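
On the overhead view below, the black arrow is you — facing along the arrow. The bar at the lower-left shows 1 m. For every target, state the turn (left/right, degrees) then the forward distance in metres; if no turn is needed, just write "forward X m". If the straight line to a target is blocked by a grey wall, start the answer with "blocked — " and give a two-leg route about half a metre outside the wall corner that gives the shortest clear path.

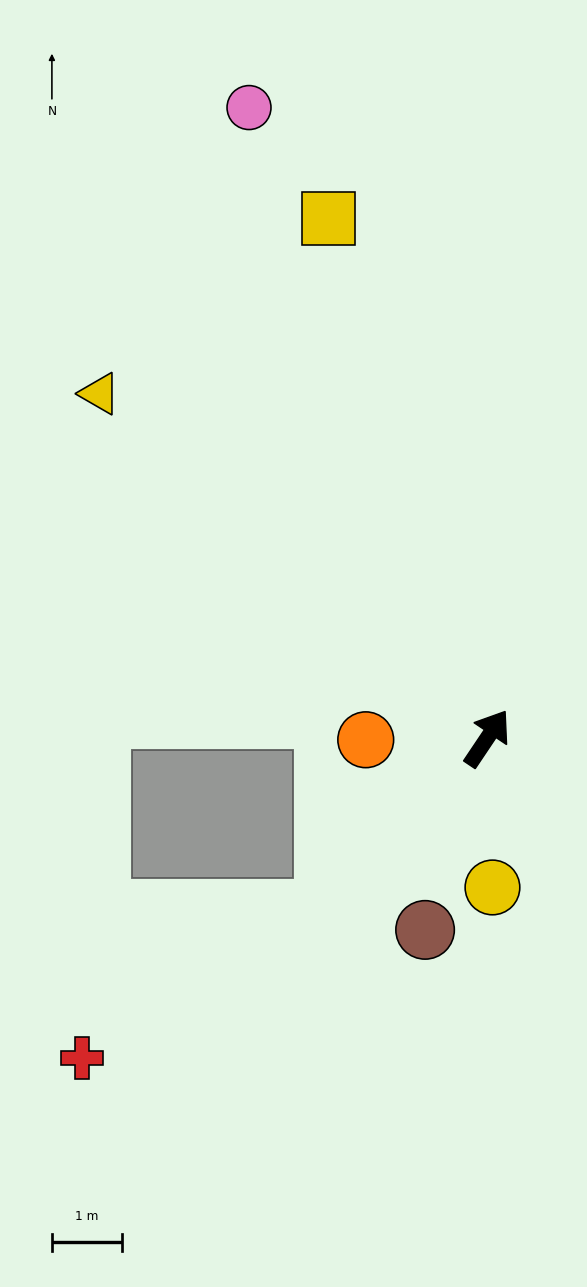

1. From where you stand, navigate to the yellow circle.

turn right 144°, forward 2.1 m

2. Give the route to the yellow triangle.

turn left 82°, forward 7.4 m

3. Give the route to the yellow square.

turn left 51°, forward 7.7 m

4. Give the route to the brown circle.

turn right 164°, forward 2.9 m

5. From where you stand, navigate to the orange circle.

turn left 125°, forward 1.7 m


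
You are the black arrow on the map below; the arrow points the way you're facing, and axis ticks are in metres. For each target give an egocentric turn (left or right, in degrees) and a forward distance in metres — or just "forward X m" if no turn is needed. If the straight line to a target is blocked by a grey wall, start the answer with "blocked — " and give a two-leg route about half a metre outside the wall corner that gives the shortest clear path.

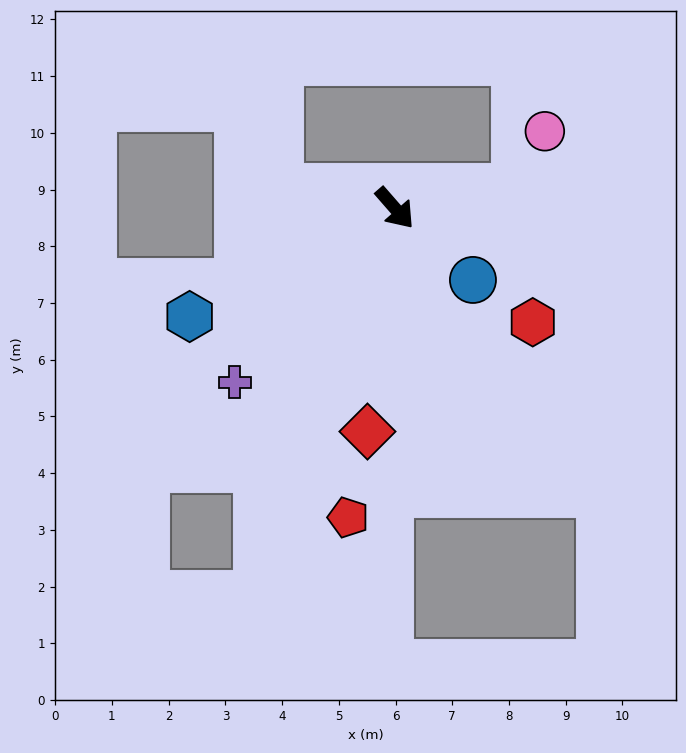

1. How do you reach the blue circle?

turn left 6°, forward 1.9 m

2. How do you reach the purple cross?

turn right 84°, forward 4.2 m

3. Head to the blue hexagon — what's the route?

turn right 103°, forward 4.1 m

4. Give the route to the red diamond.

turn right 48°, forward 4.0 m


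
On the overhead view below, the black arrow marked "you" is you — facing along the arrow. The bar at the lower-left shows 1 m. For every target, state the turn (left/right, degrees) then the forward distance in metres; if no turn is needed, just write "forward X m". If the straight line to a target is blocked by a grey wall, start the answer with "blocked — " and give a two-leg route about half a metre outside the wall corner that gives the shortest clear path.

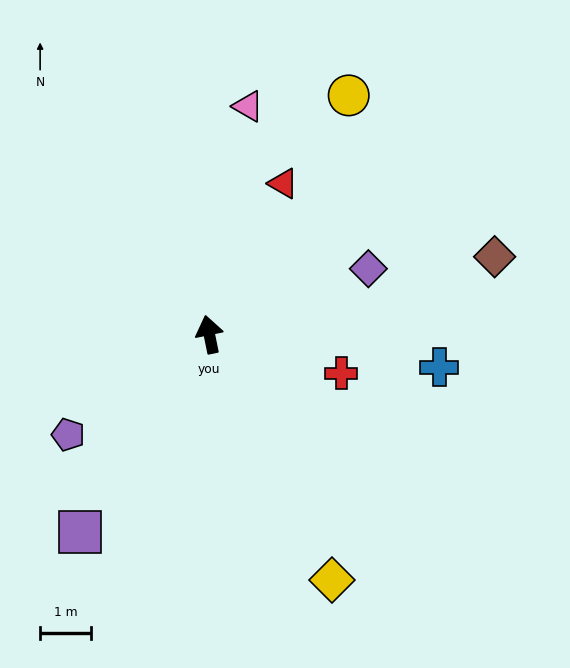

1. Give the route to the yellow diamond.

turn right 165°, forward 5.4 m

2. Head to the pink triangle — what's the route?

turn right 21°, forward 4.6 m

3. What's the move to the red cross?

turn right 118°, forward 2.7 m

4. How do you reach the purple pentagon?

turn left 114°, forward 3.4 m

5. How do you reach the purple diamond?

turn right 79°, forward 3.4 m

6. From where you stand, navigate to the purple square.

turn left 135°, forward 4.7 m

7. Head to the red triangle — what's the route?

turn right 38°, forward 3.3 m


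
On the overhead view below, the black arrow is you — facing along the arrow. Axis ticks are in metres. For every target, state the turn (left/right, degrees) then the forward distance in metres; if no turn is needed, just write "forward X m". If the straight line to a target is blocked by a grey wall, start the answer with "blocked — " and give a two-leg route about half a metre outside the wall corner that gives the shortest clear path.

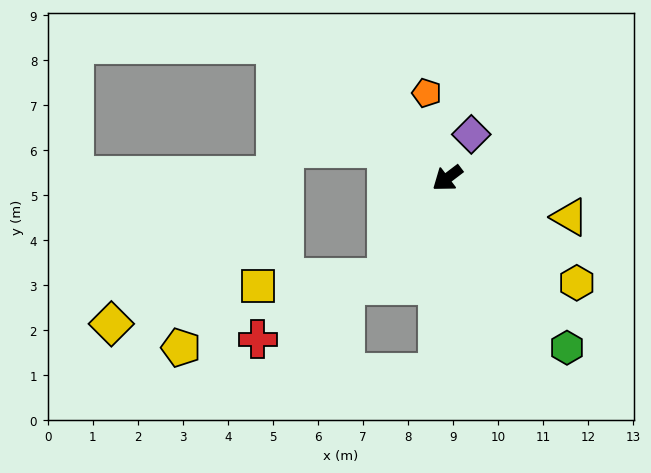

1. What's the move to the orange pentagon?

turn right 114°, forward 1.9 m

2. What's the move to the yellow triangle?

turn left 125°, forward 2.8 m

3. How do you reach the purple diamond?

turn right 156°, forward 1.1 m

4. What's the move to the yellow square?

blocked — turn left 21°, forward 2.6 m, then turn right 54°, forward 2.8 m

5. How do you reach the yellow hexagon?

turn left 104°, forward 3.7 m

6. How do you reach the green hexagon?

turn left 88°, forward 4.6 m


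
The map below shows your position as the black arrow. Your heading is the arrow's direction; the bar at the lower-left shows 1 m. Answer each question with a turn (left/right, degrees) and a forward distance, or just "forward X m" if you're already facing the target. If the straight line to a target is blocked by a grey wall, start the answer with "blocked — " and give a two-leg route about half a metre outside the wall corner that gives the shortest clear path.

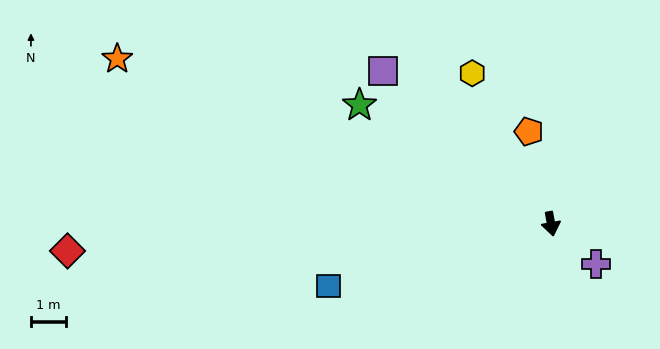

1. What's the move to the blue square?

turn right 85°, forward 6.7 m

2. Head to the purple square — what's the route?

turn right 143°, forward 6.6 m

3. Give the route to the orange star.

turn right 121°, forward 13.4 m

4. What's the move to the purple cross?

turn left 38°, forward 1.7 m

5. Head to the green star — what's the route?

turn right 132°, forward 6.5 m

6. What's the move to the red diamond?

turn right 97°, forward 14.0 m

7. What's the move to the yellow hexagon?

turn right 163°, forward 4.9 m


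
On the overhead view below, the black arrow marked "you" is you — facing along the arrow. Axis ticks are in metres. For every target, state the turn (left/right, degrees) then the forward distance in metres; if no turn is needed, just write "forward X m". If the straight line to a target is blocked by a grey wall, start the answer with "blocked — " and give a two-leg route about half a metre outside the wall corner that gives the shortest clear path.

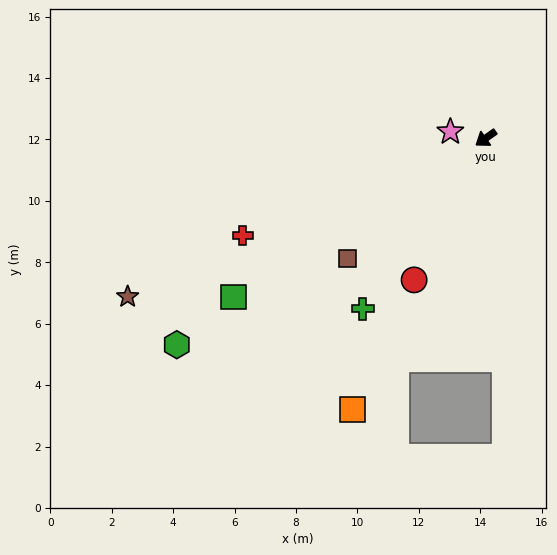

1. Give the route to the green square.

turn right 3°, forward 9.7 m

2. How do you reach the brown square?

turn left 6°, forward 6.0 m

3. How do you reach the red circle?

turn left 28°, forward 5.2 m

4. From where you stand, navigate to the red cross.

turn right 13°, forward 8.5 m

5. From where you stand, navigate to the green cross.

turn left 19°, forward 6.8 m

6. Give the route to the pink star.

turn right 46°, forward 1.2 m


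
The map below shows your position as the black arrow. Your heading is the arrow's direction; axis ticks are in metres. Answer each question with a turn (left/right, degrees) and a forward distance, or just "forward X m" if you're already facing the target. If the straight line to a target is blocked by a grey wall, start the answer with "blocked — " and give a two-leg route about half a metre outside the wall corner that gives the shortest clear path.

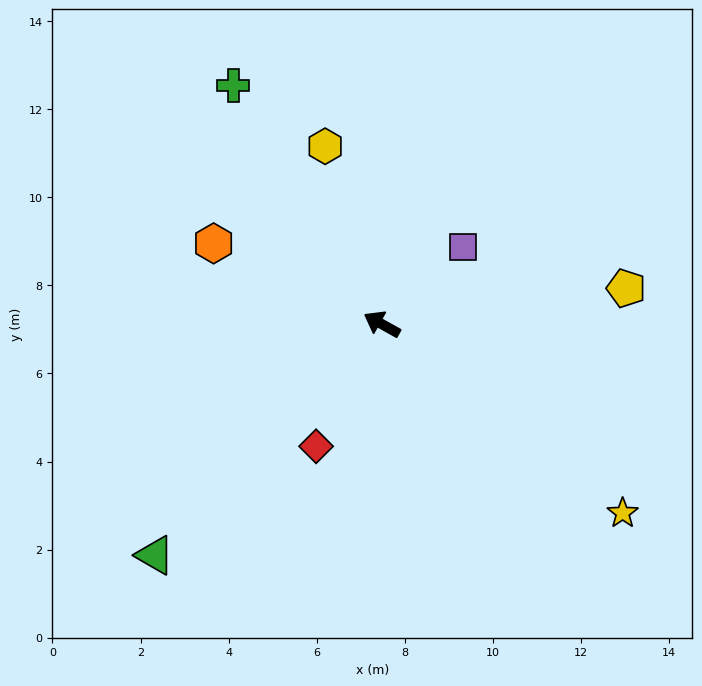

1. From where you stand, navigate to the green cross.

turn right 29°, forward 6.4 m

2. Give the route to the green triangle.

turn left 75°, forward 7.4 m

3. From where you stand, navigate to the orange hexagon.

turn left 4°, forward 4.2 m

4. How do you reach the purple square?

turn right 107°, forward 2.5 m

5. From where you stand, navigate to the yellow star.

turn left 171°, forward 7.0 m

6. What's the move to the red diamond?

turn left 91°, forward 3.2 m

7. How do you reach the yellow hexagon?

turn right 43°, forward 4.2 m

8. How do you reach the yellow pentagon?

turn right 142°, forward 5.6 m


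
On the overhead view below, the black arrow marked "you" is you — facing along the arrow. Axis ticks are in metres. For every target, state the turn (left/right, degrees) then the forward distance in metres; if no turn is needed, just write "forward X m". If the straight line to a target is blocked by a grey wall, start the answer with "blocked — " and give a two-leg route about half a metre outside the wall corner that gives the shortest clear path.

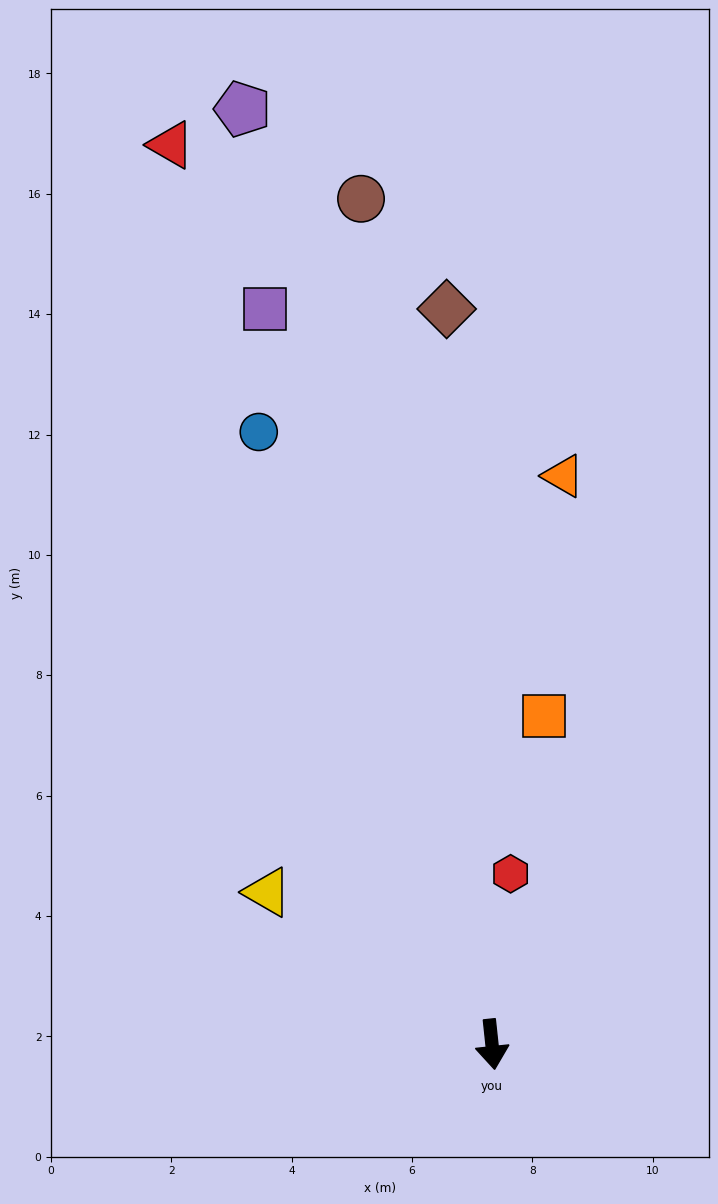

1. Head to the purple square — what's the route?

turn right 169°, forward 12.8 m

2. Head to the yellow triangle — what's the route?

turn right 130°, forward 4.5 m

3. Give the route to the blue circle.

turn right 165°, forward 10.9 m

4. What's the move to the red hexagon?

turn left 168°, forward 2.9 m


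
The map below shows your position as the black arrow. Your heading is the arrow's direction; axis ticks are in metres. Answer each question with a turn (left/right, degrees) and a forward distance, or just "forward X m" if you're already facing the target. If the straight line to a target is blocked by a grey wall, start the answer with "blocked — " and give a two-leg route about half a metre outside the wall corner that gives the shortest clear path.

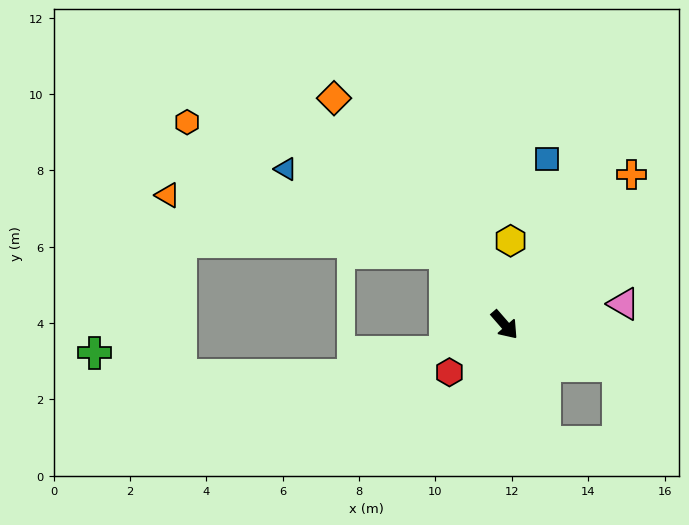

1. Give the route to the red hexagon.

turn right 90°, forward 1.9 m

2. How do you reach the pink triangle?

turn left 59°, forward 3.2 m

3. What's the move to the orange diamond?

turn left 176°, forward 7.4 m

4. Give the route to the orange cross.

turn left 99°, forward 5.1 m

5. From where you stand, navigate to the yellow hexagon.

turn left 135°, forward 2.2 m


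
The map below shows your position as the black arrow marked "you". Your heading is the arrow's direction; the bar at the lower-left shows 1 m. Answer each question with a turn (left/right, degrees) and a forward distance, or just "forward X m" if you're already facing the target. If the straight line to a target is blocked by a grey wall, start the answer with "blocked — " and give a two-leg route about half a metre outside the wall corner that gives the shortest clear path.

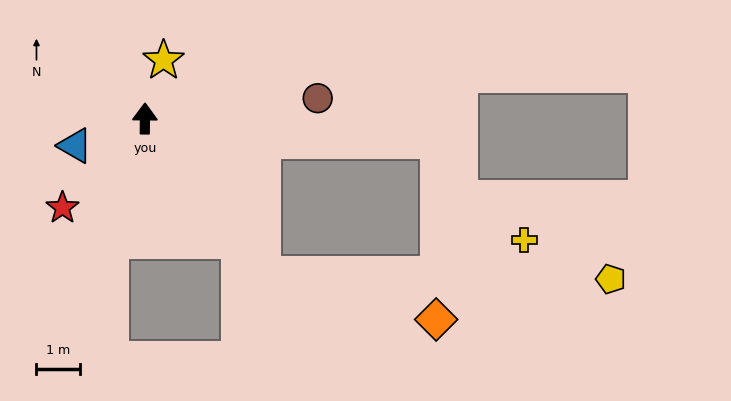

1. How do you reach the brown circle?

turn right 83°, forward 4.0 m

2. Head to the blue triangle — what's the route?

turn left 112°, forward 1.7 m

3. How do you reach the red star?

turn left 138°, forward 2.8 m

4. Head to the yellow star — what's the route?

turn right 17°, forward 1.4 m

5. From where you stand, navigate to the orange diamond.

blocked — turn right 94°, forward 6.7 m, then turn right 86°, forward 4.1 m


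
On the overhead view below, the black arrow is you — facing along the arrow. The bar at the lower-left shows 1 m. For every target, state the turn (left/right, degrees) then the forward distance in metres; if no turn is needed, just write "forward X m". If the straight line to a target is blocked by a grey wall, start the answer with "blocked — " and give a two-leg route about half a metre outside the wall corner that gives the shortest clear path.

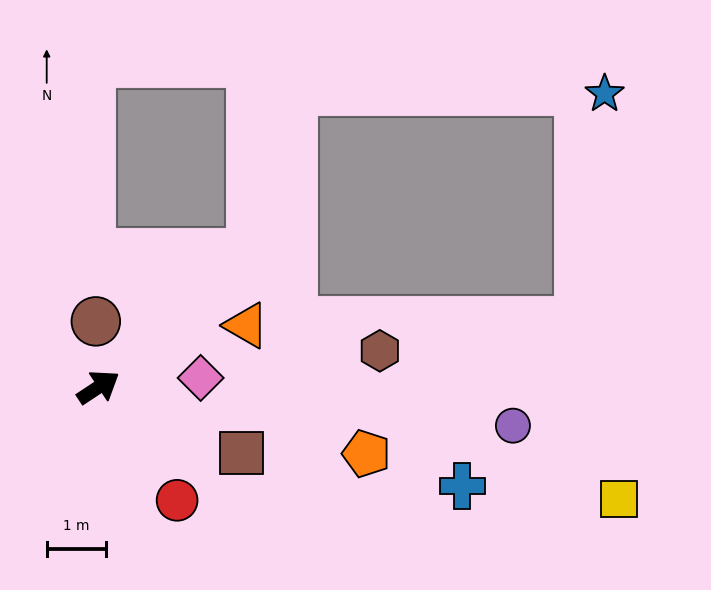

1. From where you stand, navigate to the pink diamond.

turn right 28°, forward 1.7 m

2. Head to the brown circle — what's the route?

turn left 59°, forward 1.1 m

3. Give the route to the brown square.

turn right 58°, forward 2.6 m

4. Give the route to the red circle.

turn right 89°, forward 2.3 m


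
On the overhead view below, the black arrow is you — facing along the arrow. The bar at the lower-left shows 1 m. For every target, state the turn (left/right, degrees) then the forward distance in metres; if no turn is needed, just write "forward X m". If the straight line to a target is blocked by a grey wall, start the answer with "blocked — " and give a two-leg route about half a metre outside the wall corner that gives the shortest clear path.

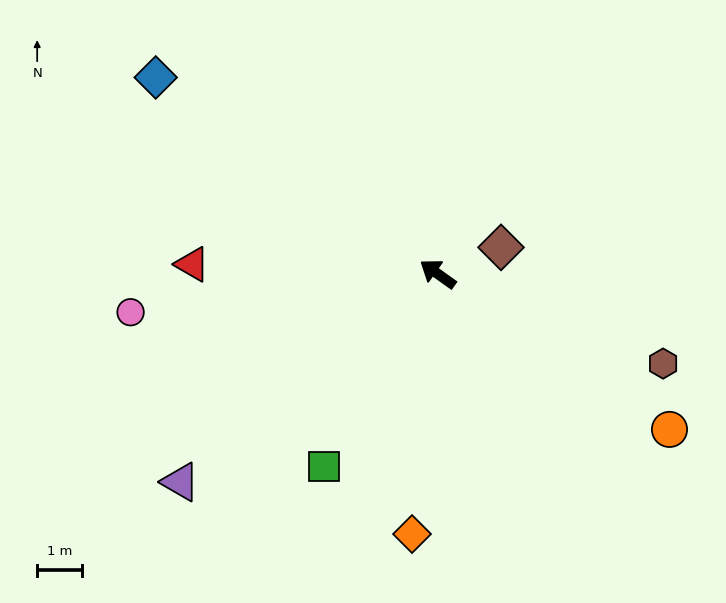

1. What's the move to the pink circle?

turn left 43°, forward 7.0 m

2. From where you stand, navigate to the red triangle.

turn left 33°, forward 5.5 m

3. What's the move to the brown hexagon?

turn right 166°, forward 5.5 m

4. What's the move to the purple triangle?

turn left 74°, forward 7.4 m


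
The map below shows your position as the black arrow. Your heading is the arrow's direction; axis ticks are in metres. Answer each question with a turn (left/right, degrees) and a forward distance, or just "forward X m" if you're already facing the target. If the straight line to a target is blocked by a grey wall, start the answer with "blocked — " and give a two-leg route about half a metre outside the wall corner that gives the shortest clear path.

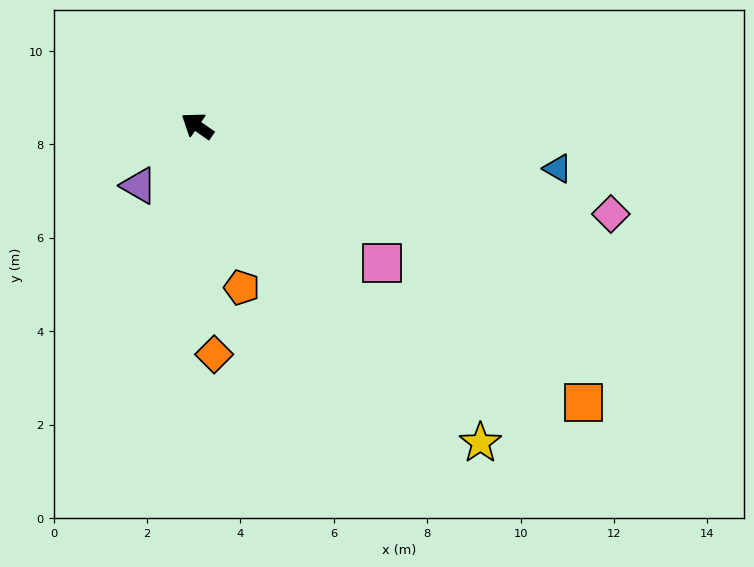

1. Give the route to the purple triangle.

turn left 80°, forward 1.8 m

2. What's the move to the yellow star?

turn left 167°, forward 9.1 m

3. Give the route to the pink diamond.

turn right 157°, forward 9.1 m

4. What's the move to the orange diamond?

turn left 129°, forward 4.9 m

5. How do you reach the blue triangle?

turn right 152°, forward 7.8 m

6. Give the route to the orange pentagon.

turn left 140°, forward 3.6 m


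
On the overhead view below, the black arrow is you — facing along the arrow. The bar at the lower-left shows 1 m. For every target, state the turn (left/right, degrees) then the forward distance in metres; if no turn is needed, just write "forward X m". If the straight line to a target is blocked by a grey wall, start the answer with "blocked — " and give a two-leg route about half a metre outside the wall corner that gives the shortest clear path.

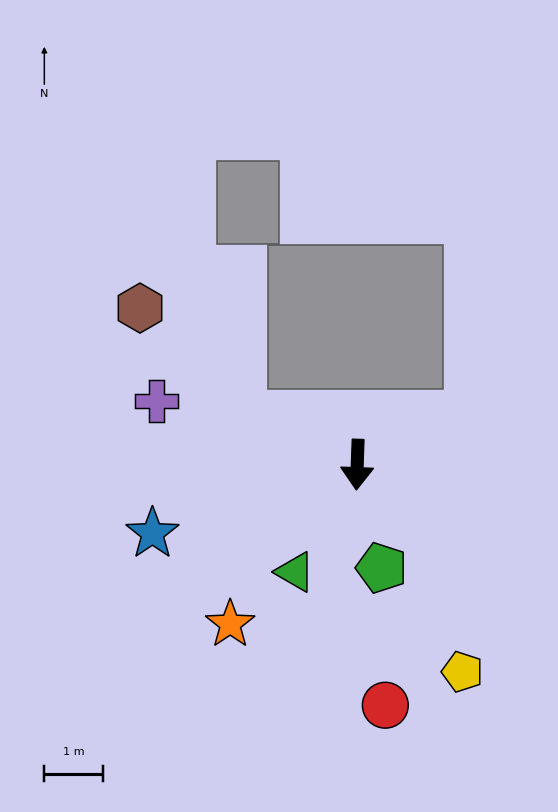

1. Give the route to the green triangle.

turn right 28°, forward 2.1 m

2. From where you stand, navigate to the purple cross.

turn right 106°, forward 3.6 m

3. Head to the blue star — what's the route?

turn right 69°, forward 3.7 m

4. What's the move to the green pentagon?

turn left 15°, forward 1.8 m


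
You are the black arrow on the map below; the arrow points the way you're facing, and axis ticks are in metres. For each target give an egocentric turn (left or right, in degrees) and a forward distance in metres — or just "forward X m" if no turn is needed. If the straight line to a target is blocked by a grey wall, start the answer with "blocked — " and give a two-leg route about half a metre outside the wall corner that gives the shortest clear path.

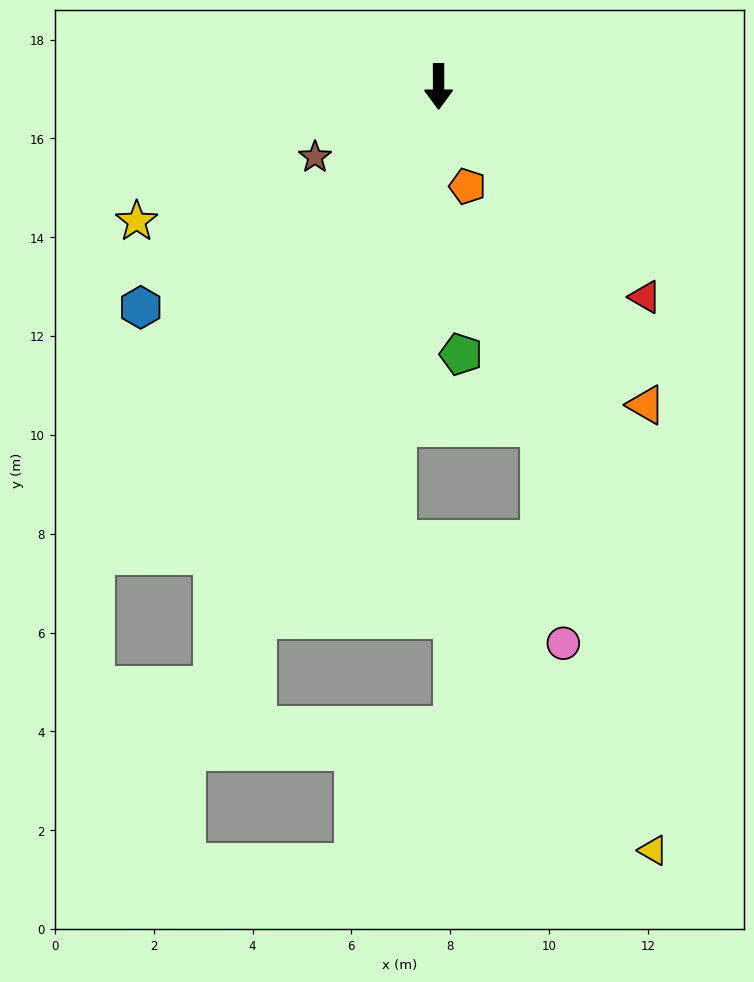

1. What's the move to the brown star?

turn right 60°, forward 2.9 m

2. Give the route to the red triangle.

turn left 44°, forward 6.0 m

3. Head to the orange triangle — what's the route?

turn left 33°, forward 7.7 m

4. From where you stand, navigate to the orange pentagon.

turn left 16°, forward 2.1 m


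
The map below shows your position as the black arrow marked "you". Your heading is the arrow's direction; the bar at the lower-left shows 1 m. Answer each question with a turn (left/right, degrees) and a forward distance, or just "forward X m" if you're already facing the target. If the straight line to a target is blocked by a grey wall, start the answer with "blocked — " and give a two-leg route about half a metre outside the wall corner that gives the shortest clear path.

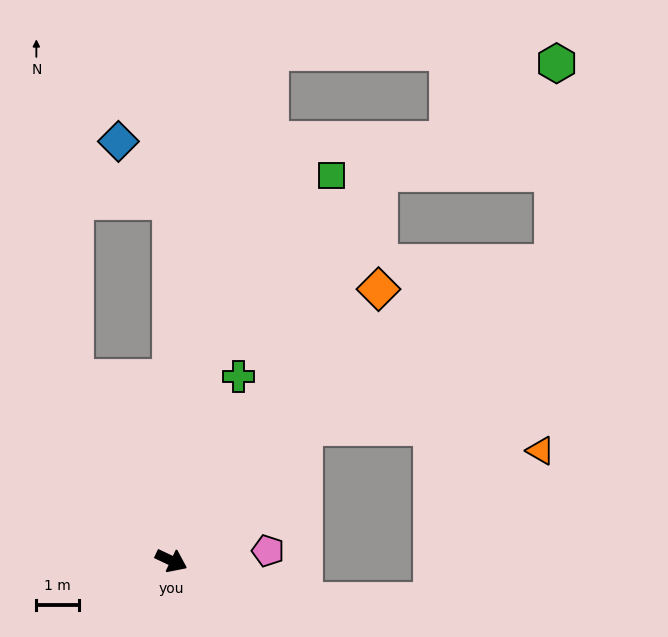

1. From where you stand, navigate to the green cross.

turn left 95°, forward 4.7 m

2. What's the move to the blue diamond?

blocked — turn left 115°, forward 8.5 m, then turn left 41°, forward 1.9 m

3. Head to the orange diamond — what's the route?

turn left 78°, forward 8.1 m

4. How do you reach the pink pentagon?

turn left 31°, forward 2.3 m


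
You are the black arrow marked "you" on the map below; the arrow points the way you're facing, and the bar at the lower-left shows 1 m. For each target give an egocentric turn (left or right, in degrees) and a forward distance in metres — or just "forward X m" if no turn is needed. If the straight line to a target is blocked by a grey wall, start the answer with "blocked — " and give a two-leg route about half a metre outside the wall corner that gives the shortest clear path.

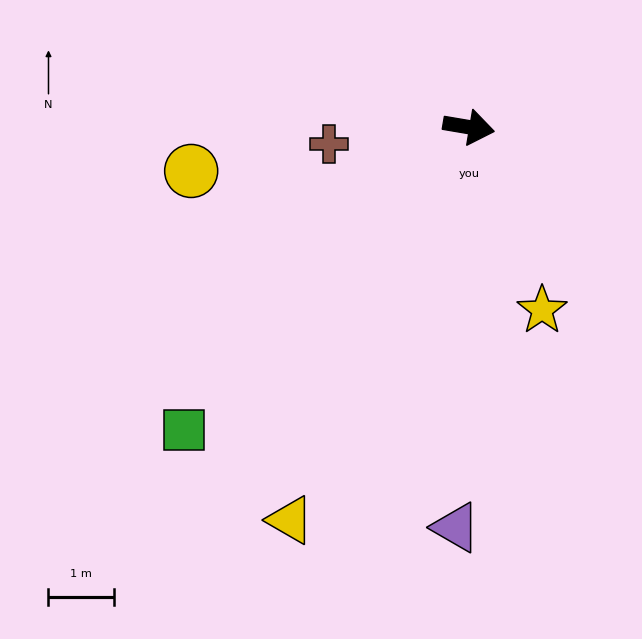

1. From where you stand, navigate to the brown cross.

turn right 163°, forward 2.1 m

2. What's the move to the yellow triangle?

turn right 105°, forward 6.6 m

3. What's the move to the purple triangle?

turn right 82°, forward 6.1 m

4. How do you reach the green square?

turn right 124°, forward 6.3 m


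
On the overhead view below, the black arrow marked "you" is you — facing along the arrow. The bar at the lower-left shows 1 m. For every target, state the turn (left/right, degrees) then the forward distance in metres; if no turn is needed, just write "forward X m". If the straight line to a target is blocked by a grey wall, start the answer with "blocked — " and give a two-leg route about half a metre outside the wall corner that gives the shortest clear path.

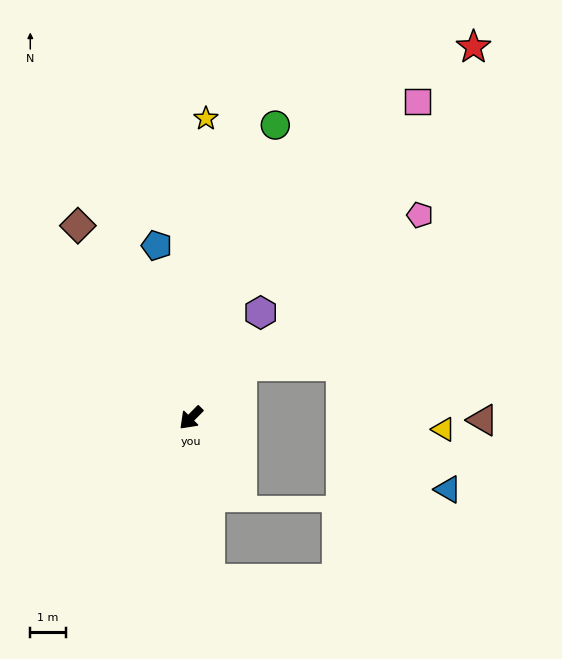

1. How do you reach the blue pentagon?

turn right 124°, forward 4.9 m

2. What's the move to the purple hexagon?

turn right 169°, forward 3.5 m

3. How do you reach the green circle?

turn right 151°, forward 8.5 m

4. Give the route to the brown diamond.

turn right 105°, forward 6.3 m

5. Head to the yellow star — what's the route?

turn right 138°, forward 8.4 m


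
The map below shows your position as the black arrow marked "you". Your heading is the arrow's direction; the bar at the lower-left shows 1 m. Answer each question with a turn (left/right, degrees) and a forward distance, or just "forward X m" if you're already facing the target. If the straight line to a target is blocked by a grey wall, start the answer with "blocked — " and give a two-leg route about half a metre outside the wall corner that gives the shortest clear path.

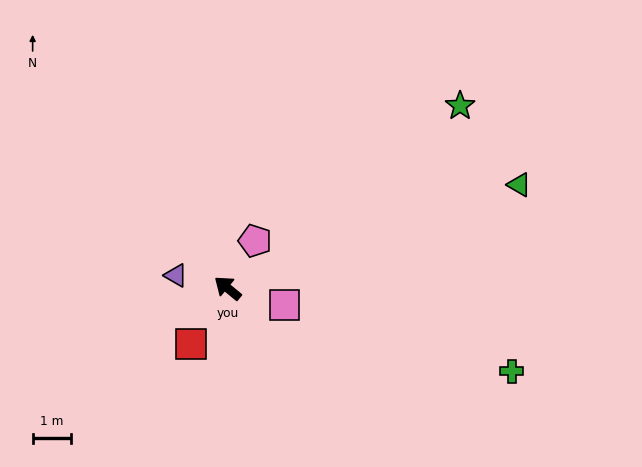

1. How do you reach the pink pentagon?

turn right 81°, forward 1.4 m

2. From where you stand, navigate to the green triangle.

turn right 121°, forward 8.1 m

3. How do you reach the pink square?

turn right 157°, forward 1.6 m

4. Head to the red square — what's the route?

turn left 96°, forward 1.7 m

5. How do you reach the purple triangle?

turn left 26°, forward 1.4 m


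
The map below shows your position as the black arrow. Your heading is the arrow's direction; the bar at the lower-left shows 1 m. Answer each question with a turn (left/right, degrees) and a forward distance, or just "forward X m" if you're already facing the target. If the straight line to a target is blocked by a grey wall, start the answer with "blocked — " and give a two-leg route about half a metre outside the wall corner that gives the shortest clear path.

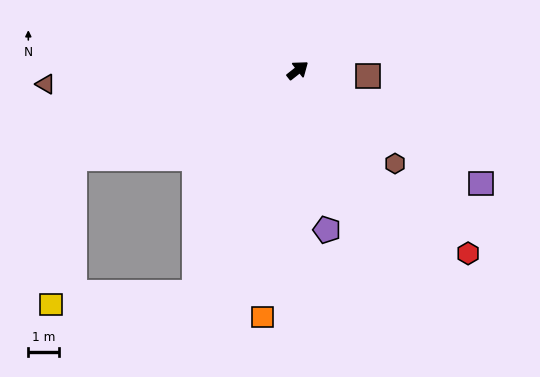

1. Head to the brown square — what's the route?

turn right 43°, forward 2.3 m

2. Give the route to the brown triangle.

turn left 145°, forward 8.1 m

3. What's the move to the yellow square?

blocked — turn left 163°, forward 7.7 m, then turn left 60°, forward 4.8 m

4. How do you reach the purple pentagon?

turn right 118°, forward 5.2 m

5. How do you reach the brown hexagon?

turn right 82°, forward 4.3 m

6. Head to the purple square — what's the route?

turn right 70°, forward 6.9 m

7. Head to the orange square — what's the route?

turn right 136°, forward 8.0 m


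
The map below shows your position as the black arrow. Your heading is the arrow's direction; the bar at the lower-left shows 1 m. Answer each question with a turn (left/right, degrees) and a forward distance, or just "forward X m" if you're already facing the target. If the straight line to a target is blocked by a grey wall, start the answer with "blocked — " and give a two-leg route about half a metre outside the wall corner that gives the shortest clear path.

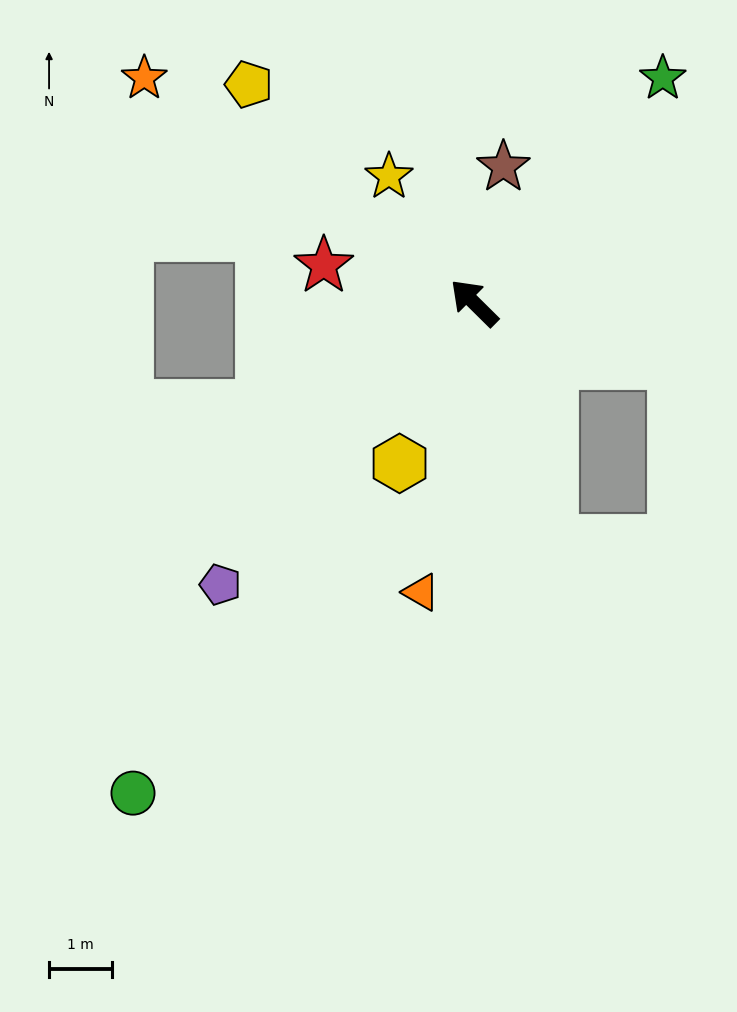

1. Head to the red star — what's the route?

turn left 31°, forward 2.4 m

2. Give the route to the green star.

turn right 85°, forward 4.6 m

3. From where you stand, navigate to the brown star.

turn right 57°, forward 2.2 m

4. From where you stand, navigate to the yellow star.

turn right 11°, forward 2.4 m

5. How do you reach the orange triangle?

turn left 124°, forward 4.6 m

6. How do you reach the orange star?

turn left 10°, forward 6.3 m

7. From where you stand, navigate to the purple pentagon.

turn left 93°, forward 6.0 m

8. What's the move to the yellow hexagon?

turn left 110°, forward 2.8 m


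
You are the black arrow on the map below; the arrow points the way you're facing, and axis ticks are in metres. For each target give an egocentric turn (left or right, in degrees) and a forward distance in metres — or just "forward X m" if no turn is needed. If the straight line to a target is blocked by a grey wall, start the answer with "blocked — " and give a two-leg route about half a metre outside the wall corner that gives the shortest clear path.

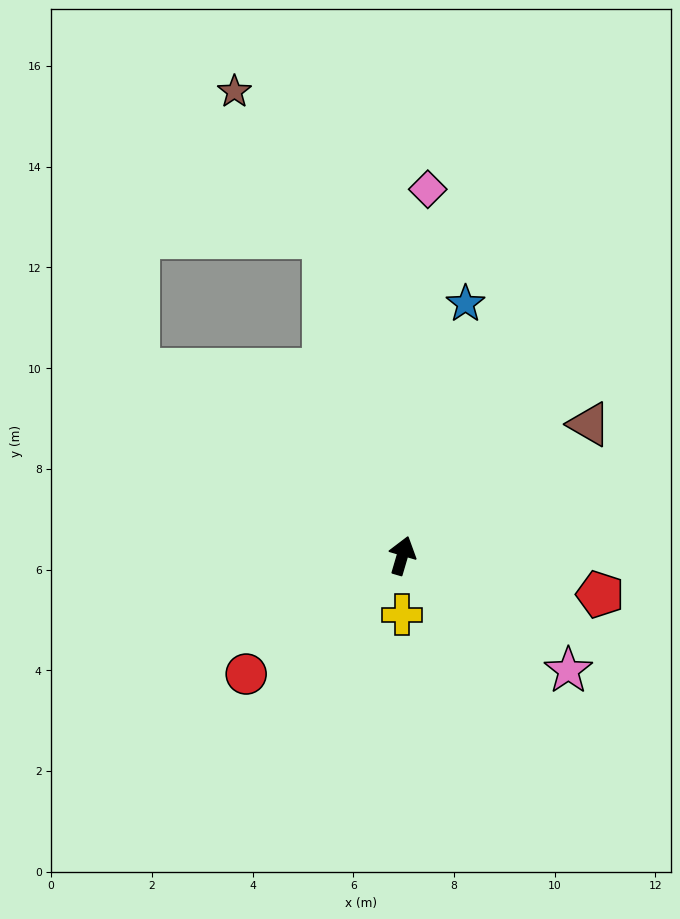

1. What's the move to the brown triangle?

turn right 39°, forward 4.5 m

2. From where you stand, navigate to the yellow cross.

turn right 164°, forward 1.2 m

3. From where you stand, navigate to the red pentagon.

turn right 85°, forward 4.0 m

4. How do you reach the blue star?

turn left 2°, forward 5.2 m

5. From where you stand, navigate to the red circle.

turn left 144°, forward 3.9 m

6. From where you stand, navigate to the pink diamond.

turn left 12°, forward 7.3 m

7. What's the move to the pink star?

turn right 108°, forward 4.0 m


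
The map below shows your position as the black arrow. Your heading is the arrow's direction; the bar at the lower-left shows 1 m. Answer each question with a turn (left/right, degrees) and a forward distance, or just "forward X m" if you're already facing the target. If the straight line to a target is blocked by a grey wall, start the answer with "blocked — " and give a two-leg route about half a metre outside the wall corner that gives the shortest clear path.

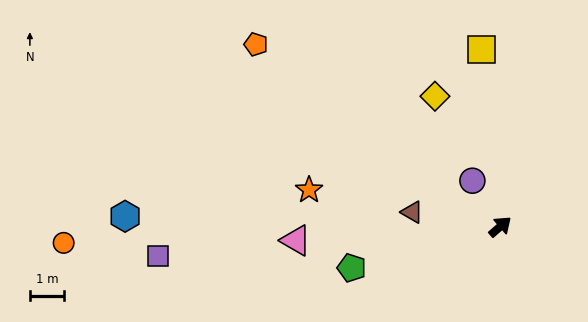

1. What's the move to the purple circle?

turn left 80°, forward 1.6 m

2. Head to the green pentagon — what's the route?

turn left 154°, forward 4.5 m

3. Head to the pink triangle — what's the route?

turn left 143°, forward 6.0 m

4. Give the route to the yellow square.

turn left 55°, forward 5.2 m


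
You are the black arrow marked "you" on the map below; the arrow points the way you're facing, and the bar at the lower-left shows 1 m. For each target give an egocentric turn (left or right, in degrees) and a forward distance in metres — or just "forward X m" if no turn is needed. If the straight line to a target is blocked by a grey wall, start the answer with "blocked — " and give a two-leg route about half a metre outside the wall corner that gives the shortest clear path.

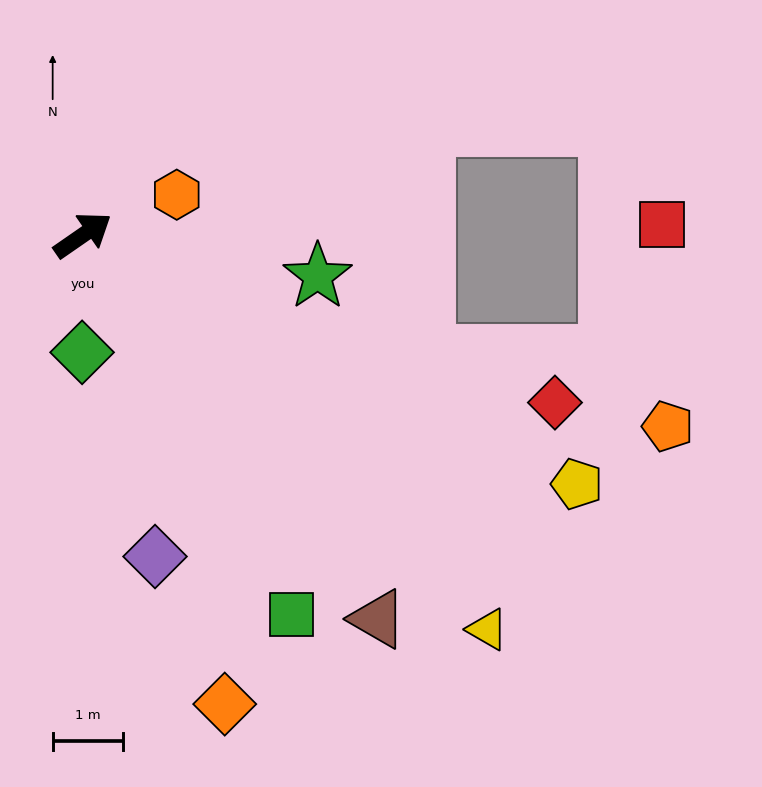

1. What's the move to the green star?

turn right 45°, forward 3.4 m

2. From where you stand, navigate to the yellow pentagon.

turn right 61°, forward 7.9 m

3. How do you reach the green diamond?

turn right 125°, forward 1.7 m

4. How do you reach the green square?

turn right 96°, forward 6.2 m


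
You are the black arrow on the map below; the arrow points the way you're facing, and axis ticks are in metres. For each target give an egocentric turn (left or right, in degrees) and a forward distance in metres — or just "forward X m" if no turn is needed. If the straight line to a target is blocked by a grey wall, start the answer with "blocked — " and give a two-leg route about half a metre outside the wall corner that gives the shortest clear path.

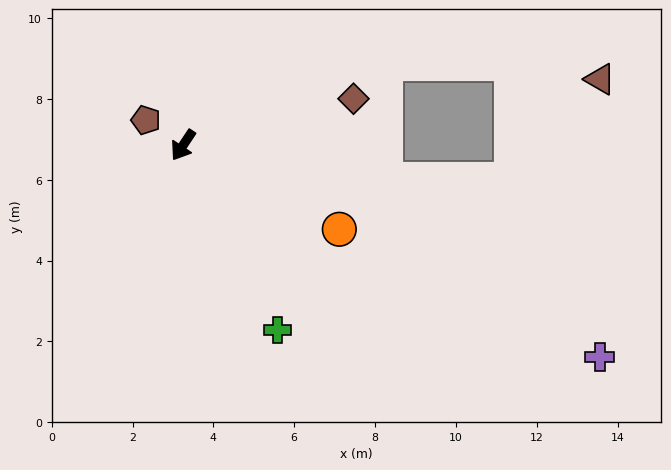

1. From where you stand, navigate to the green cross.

turn left 61°, forward 5.1 m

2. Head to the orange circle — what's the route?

turn left 95°, forward 4.4 m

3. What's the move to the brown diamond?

turn left 139°, forward 4.4 m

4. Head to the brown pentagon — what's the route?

turn right 90°, forward 1.1 m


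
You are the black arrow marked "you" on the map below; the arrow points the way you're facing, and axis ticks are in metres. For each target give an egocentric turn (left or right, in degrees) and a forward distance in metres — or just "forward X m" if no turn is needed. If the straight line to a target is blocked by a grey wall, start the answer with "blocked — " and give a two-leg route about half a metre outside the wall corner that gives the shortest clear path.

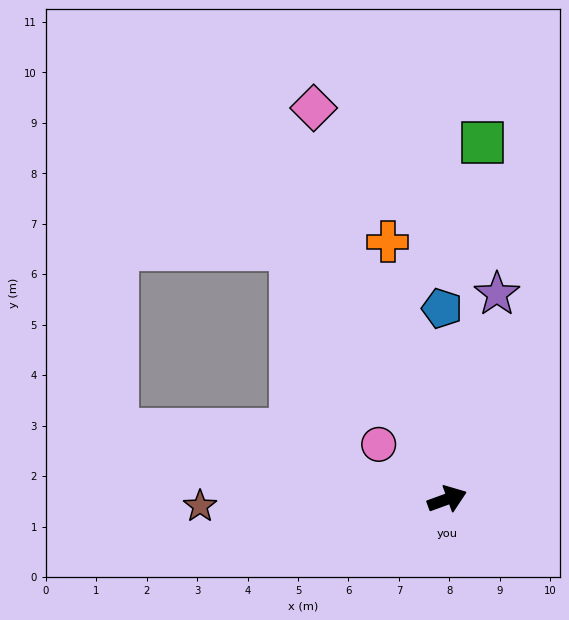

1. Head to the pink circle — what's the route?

turn left 121°, forward 1.7 m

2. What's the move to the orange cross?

turn left 83°, forward 5.2 m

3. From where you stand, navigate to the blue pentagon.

turn left 71°, forward 3.8 m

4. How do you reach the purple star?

turn left 56°, forward 4.2 m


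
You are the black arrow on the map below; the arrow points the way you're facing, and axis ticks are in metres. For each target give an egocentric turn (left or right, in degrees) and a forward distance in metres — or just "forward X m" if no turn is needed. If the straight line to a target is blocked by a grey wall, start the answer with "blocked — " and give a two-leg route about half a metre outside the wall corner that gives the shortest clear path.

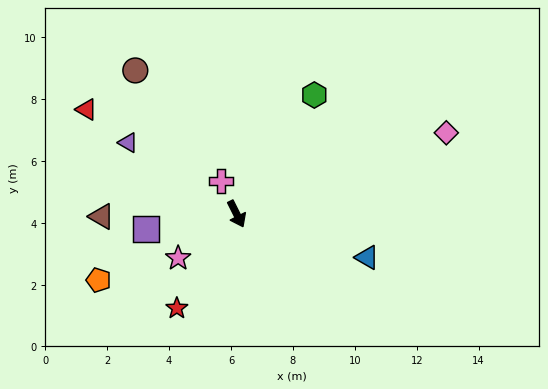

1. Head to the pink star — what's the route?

turn right 79°, forward 2.4 m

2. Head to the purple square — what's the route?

turn right 107°, forward 3.0 m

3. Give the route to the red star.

turn right 59°, forward 3.6 m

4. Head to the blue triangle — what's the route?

turn left 45°, forward 4.4 m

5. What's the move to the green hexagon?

turn left 120°, forward 4.6 m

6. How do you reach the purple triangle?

turn right 150°, forward 4.2 m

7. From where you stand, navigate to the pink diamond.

turn left 85°, forward 7.3 m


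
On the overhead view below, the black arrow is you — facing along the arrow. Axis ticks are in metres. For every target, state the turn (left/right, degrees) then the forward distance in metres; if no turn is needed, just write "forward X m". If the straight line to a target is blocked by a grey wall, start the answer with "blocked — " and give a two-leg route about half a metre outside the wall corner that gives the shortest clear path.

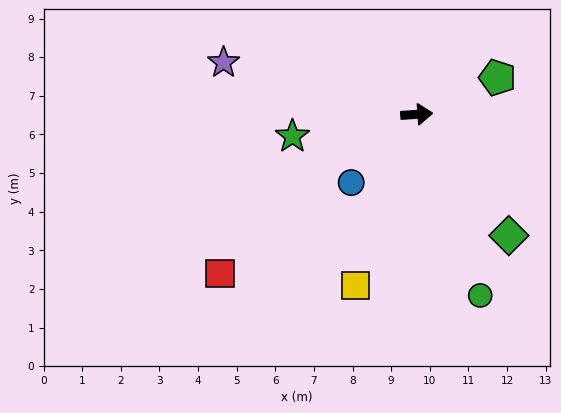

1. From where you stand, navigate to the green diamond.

turn right 57°, forward 3.9 m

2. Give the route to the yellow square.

turn right 114°, forward 4.7 m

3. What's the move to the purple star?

turn left 161°, forward 5.2 m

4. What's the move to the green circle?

turn right 75°, forward 5.0 m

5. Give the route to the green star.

turn right 174°, forward 3.3 m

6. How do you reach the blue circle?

turn right 138°, forward 2.5 m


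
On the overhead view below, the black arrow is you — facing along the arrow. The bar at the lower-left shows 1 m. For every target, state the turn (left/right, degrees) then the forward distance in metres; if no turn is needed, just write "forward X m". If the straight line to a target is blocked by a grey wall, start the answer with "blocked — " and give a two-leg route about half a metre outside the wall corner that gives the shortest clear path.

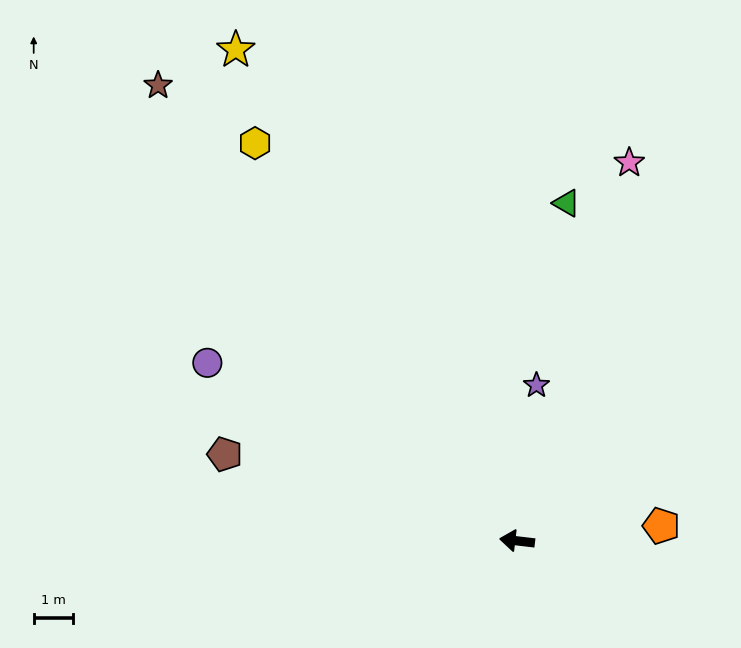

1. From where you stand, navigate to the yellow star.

turn right 53°, forward 14.5 m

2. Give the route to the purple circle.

turn right 23°, forward 9.2 m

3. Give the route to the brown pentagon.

turn right 10°, forward 7.8 m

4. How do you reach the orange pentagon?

turn right 167°, forward 3.7 m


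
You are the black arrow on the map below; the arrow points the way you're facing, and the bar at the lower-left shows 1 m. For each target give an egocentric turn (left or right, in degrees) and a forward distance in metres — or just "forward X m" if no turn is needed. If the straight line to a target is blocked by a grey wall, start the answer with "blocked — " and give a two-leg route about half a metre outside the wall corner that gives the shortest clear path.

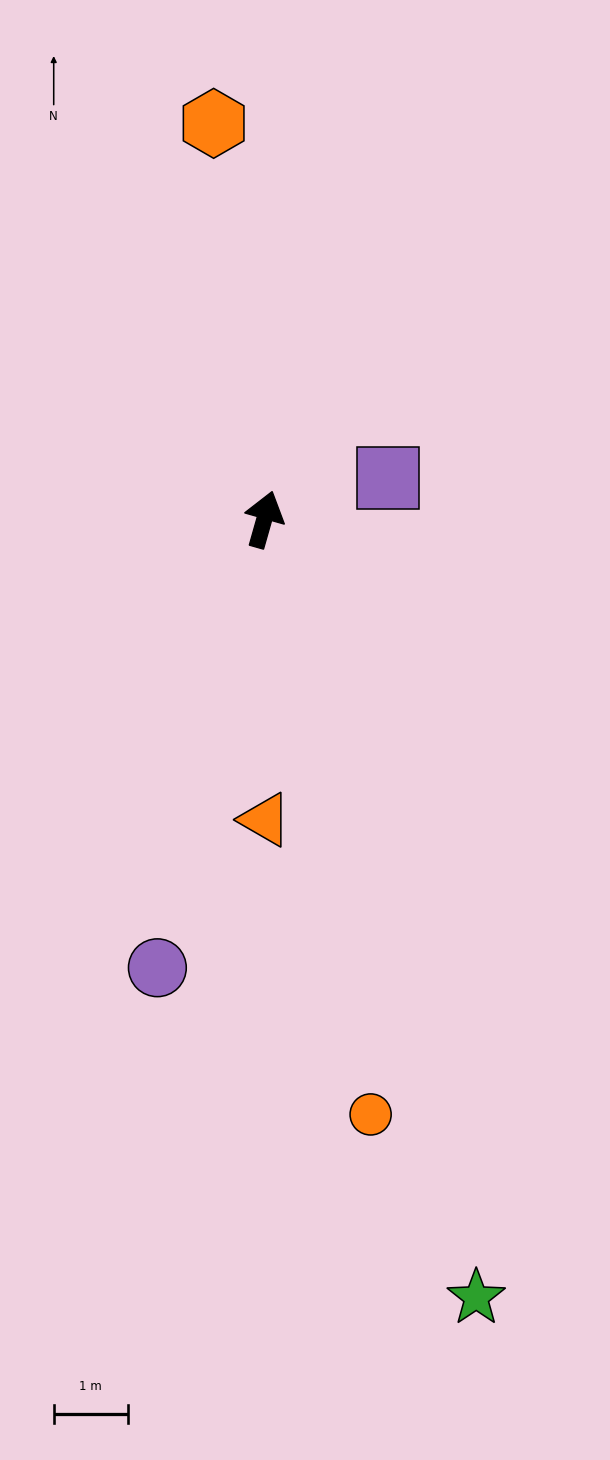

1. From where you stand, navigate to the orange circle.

turn right 154°, forward 8.2 m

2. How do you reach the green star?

turn right 149°, forward 10.9 m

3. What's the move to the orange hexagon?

turn left 23°, forward 5.4 m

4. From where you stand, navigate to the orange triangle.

turn right 164°, forward 4.1 m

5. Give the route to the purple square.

turn right 56°, forward 1.8 m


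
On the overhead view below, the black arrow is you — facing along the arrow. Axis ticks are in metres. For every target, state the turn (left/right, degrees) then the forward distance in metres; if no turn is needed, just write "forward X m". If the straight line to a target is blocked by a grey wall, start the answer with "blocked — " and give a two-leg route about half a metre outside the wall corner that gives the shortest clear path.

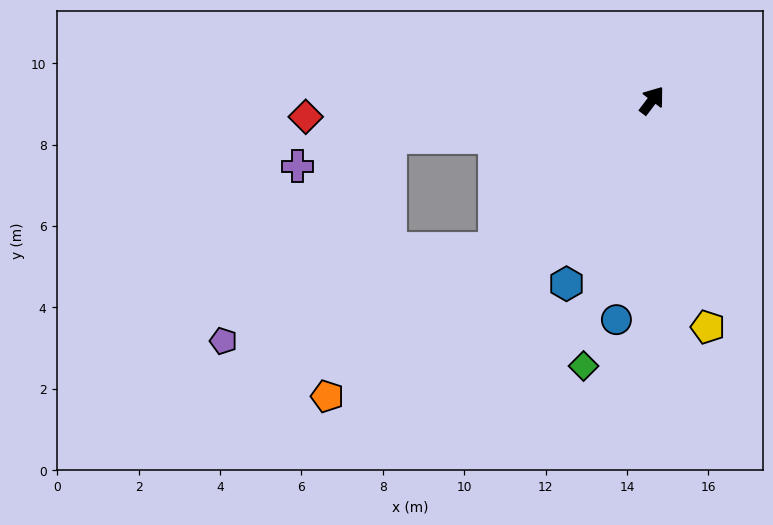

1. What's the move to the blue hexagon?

turn right 168°, forward 5.0 m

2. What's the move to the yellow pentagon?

turn right 129°, forward 5.7 m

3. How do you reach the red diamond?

turn left 130°, forward 8.5 m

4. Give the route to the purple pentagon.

blocked — turn left 171°, forward 5.3 m, then turn right 25°, forward 7.1 m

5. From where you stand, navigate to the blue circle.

turn right 152°, forward 5.5 m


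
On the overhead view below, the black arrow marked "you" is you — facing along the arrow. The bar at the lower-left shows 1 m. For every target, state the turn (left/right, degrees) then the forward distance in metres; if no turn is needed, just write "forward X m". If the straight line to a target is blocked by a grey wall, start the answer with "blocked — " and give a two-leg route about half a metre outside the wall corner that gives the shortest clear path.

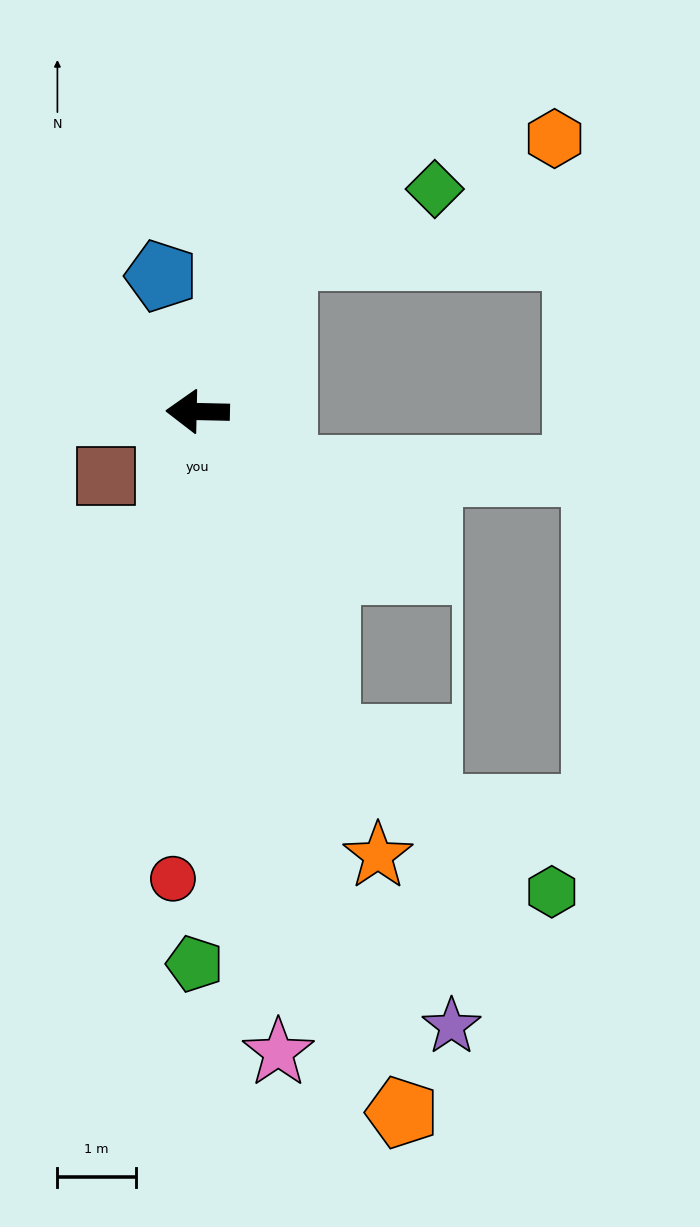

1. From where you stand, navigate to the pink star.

turn left 98°, forward 8.2 m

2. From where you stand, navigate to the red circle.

turn left 88°, forward 5.9 m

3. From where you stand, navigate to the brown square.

turn left 36°, forward 1.4 m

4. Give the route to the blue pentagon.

turn right 74°, forward 1.8 m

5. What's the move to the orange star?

turn left 113°, forward 6.1 m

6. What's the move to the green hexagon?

blocked — turn left 113°, forward 4.5 m, then turn left 34°, forward 3.5 m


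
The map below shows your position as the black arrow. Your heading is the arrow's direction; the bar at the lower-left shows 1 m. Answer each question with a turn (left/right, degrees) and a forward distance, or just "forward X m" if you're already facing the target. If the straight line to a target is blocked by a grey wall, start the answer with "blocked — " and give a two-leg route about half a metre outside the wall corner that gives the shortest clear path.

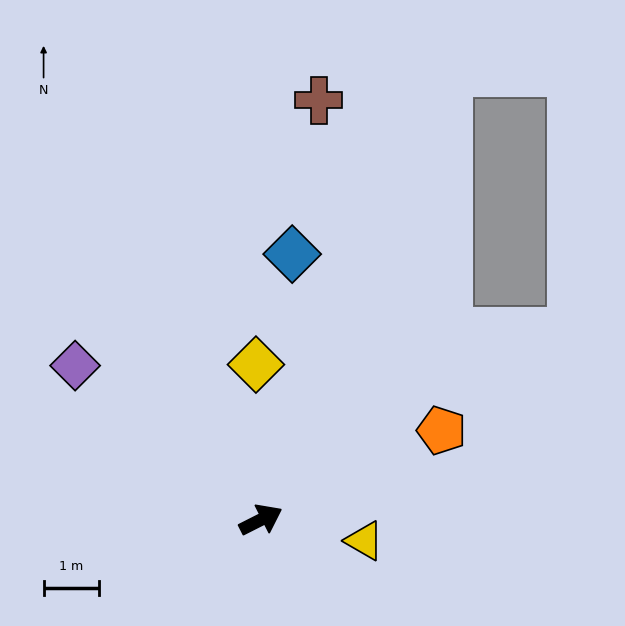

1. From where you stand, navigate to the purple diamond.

turn left 113°, forward 4.3 m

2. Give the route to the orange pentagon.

forward 3.6 m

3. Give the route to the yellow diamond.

turn left 65°, forward 2.8 m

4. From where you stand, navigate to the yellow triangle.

turn right 38°, forward 1.9 m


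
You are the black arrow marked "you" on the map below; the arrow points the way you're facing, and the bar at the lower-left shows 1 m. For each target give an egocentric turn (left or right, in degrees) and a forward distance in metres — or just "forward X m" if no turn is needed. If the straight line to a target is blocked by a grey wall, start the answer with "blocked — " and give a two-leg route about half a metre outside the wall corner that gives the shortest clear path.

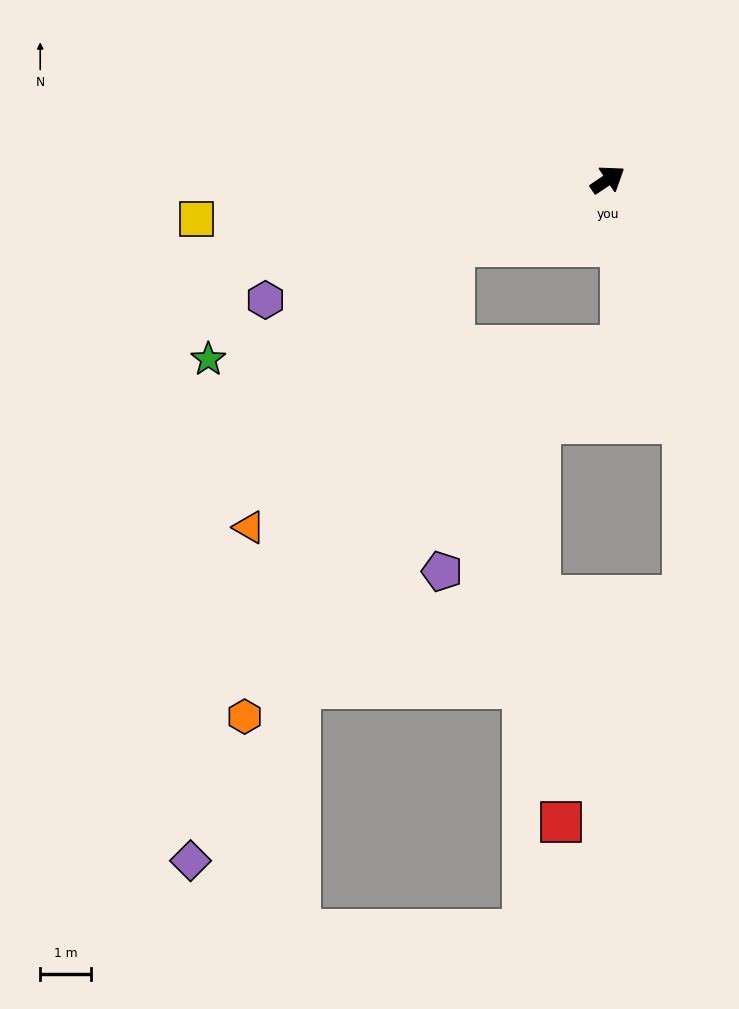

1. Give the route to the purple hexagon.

turn left 165°, forward 7.2 m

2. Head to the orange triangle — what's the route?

blocked — turn left 169°, forward 3.3 m, then turn left 31°, forward 6.9 m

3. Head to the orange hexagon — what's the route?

blocked — turn left 169°, forward 3.3 m, then turn left 43°, forward 10.2 m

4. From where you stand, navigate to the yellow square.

turn left 151°, forward 8.2 m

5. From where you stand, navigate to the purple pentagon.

blocked — turn left 169°, forward 3.3 m, then turn left 65°, forward 6.4 m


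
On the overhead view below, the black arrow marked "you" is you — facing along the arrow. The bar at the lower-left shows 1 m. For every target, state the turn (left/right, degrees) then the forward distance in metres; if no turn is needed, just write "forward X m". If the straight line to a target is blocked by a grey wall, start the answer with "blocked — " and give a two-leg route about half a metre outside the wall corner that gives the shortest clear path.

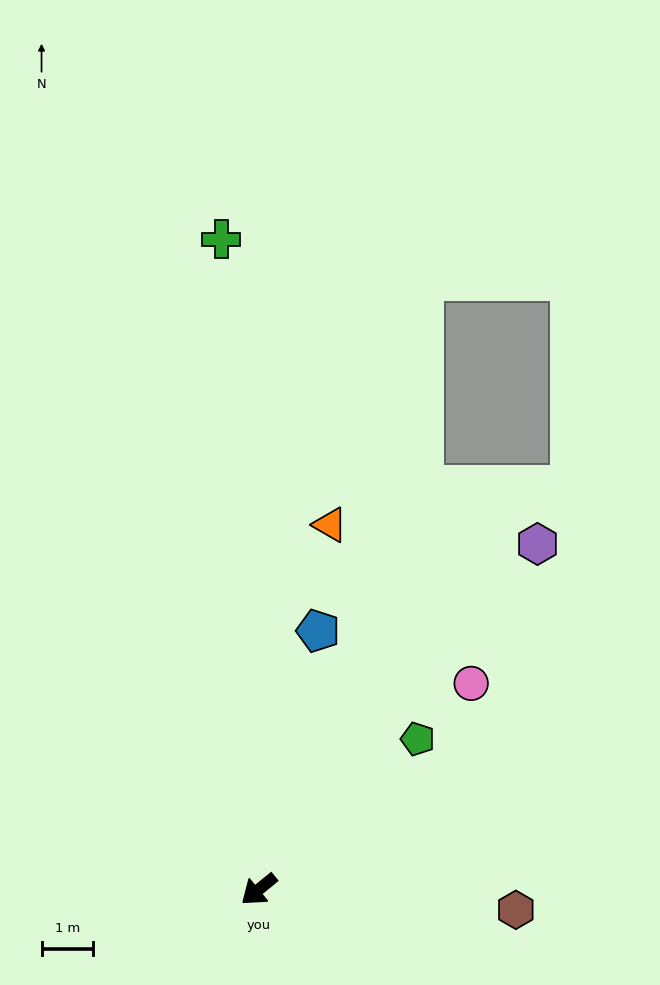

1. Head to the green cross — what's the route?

turn right 126°, forward 12.5 m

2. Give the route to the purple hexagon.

turn right 168°, forward 8.6 m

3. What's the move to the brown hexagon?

turn left 136°, forward 5.0 m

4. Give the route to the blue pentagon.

turn right 142°, forward 5.1 m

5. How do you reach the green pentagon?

turn right 176°, forward 4.2 m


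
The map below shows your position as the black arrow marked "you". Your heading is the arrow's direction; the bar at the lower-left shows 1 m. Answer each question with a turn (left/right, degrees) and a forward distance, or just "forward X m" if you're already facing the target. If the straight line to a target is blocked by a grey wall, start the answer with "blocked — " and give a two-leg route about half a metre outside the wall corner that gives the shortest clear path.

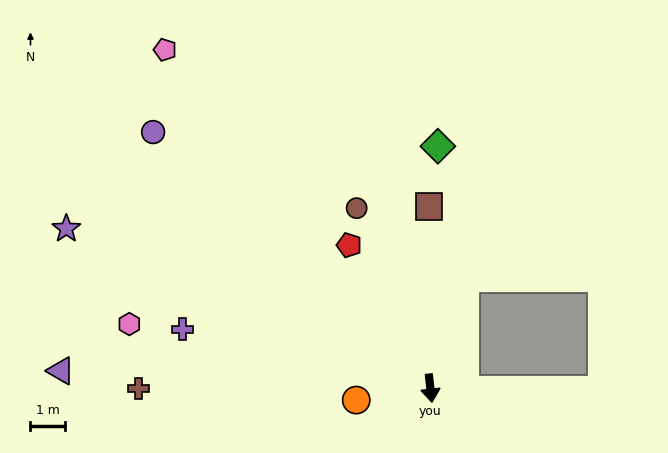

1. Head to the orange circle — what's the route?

turn right 87°, forward 2.2 m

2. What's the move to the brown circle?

turn right 164°, forward 5.7 m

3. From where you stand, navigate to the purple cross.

turn right 110°, forward 7.4 m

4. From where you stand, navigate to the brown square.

turn left 174°, forward 5.3 m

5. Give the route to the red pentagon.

turn right 157°, forward 4.8 m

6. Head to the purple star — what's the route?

turn right 120°, forward 11.6 m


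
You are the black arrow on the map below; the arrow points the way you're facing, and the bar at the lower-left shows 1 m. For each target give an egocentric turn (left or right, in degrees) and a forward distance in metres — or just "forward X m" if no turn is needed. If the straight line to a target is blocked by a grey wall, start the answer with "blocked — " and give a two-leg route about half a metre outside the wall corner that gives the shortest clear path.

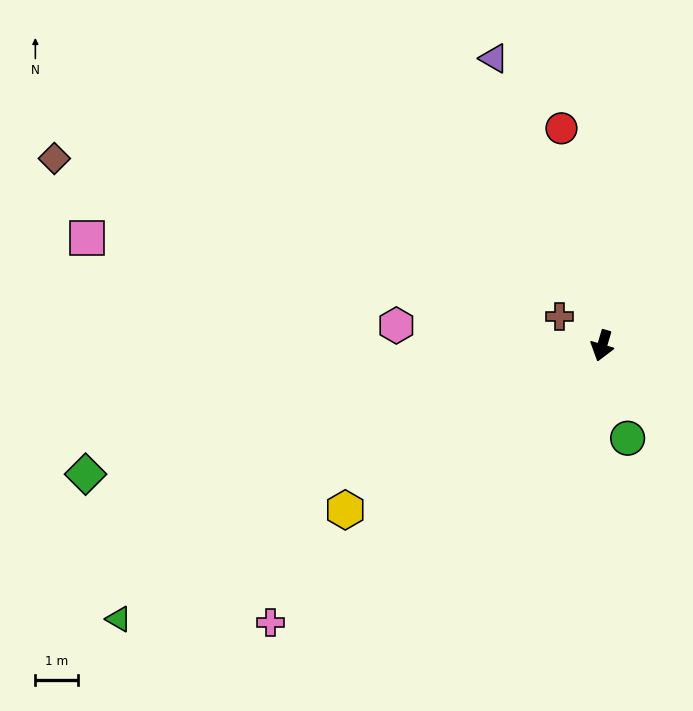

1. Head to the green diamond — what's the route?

turn right 60°, forward 12.4 m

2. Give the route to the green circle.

turn left 32°, forward 2.2 m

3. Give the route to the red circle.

turn right 153°, forward 5.1 m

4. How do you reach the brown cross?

turn right 108°, forward 1.2 m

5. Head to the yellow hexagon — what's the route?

turn right 41°, forward 7.1 m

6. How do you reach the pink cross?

turn right 34°, forward 10.1 m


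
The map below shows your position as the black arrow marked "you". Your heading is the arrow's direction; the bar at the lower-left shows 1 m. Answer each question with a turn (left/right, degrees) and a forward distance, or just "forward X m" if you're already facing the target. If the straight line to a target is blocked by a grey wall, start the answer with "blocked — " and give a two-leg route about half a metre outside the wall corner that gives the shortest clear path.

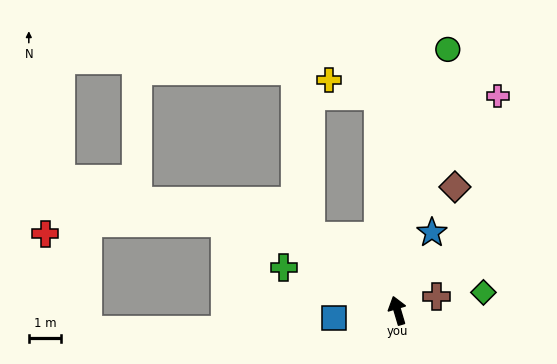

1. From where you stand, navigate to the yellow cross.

blocked — turn right 11°, forward 6.6 m, then turn left 66°, forward 1.6 m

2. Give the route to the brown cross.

turn right 86°, forward 1.3 m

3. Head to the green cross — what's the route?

turn left 53°, forward 3.7 m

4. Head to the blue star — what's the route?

turn right 40°, forward 2.6 m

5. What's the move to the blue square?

turn left 80°, forward 2.0 m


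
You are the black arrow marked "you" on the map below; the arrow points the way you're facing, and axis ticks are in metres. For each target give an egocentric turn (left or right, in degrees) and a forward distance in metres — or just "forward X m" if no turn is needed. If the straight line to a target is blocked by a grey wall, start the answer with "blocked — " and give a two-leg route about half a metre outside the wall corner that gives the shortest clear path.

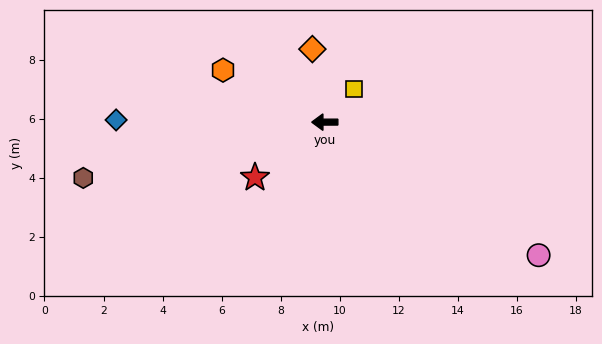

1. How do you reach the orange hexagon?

turn right 27°, forward 3.9 m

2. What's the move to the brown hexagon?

turn left 13°, forward 8.4 m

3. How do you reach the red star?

turn left 38°, forward 3.0 m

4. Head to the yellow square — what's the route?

turn right 132°, forward 1.5 m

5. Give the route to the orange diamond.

turn right 80°, forward 2.5 m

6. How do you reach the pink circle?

turn left 148°, forward 8.5 m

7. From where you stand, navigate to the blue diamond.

forward 7.1 m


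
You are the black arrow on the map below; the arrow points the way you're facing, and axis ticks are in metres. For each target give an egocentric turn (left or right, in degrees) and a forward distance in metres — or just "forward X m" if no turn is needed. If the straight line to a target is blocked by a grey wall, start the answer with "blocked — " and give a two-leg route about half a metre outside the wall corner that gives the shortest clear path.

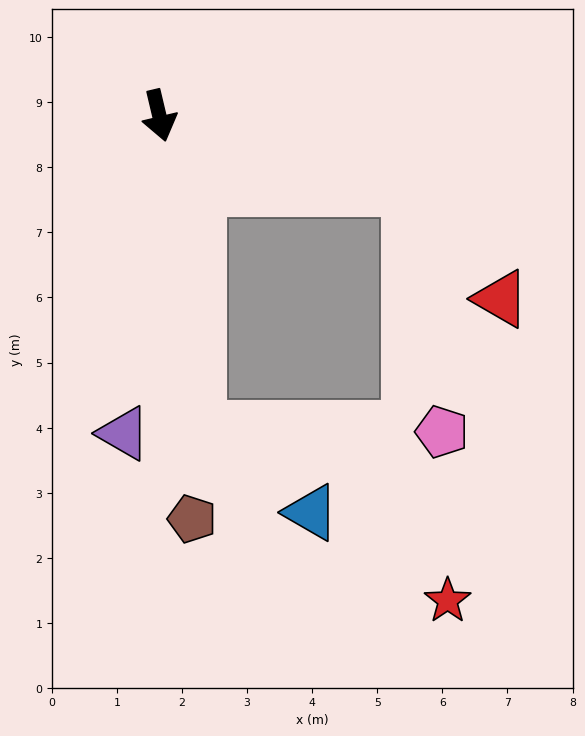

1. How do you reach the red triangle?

blocked — turn left 60°, forward 4.0 m, then turn right 34°, forward 2.2 m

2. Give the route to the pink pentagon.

blocked — turn left 60°, forward 4.0 m, then turn right 66°, forward 3.8 m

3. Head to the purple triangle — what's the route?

turn right 20°, forward 4.9 m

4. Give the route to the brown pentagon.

turn right 9°, forward 6.2 m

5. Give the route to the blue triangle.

blocked — turn right 6°, forward 4.8 m, then turn left 46°, forward 2.2 m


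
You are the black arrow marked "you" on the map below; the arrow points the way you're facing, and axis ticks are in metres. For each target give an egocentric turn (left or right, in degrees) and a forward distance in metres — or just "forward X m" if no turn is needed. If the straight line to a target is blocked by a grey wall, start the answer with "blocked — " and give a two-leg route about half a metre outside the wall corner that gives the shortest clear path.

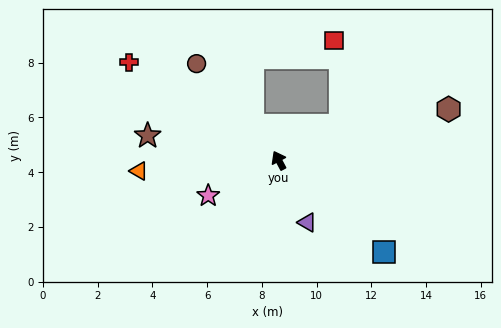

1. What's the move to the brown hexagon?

turn right 101°, forward 6.5 m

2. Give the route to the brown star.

turn left 51°, forward 4.9 m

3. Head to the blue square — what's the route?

turn right 159°, forward 5.1 m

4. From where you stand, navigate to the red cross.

turn left 29°, forward 6.5 m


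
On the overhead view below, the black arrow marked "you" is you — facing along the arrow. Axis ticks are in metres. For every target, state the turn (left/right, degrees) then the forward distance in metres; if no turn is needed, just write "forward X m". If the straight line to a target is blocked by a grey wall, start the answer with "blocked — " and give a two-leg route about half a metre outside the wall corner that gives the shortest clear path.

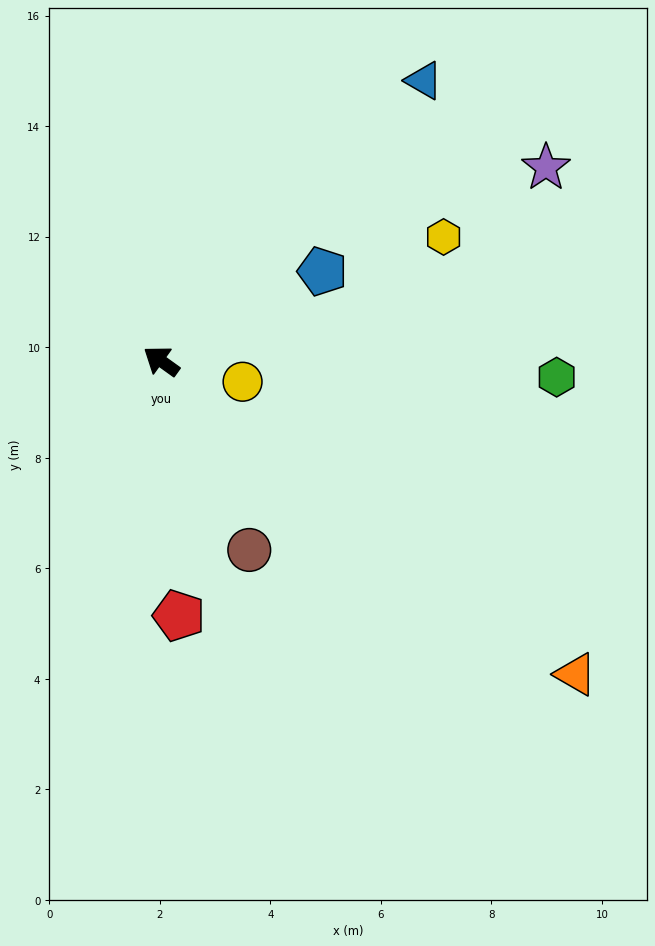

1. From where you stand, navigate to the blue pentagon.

turn right 115°, forward 3.3 m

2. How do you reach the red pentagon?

turn left 130°, forward 4.6 m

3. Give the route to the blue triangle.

turn right 97°, forward 7.0 m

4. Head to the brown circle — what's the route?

turn left 151°, forward 3.8 m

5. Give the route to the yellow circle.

turn right 159°, forward 1.5 m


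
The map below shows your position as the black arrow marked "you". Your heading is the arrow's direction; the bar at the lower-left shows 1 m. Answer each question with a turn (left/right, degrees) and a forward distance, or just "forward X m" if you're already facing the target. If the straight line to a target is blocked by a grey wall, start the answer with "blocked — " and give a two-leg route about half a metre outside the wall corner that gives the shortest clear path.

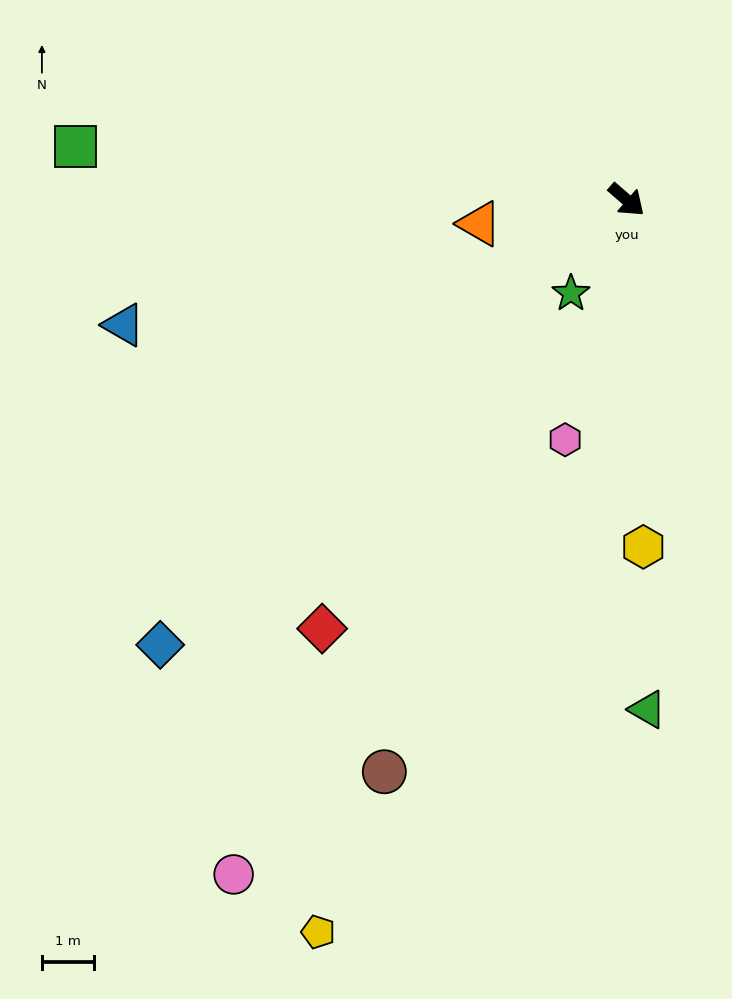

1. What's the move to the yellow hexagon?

turn right 46°, forward 6.7 m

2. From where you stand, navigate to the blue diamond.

turn right 95°, forward 12.4 m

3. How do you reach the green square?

turn right 145°, forward 10.6 m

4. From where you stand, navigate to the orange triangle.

turn right 130°, forward 2.9 m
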